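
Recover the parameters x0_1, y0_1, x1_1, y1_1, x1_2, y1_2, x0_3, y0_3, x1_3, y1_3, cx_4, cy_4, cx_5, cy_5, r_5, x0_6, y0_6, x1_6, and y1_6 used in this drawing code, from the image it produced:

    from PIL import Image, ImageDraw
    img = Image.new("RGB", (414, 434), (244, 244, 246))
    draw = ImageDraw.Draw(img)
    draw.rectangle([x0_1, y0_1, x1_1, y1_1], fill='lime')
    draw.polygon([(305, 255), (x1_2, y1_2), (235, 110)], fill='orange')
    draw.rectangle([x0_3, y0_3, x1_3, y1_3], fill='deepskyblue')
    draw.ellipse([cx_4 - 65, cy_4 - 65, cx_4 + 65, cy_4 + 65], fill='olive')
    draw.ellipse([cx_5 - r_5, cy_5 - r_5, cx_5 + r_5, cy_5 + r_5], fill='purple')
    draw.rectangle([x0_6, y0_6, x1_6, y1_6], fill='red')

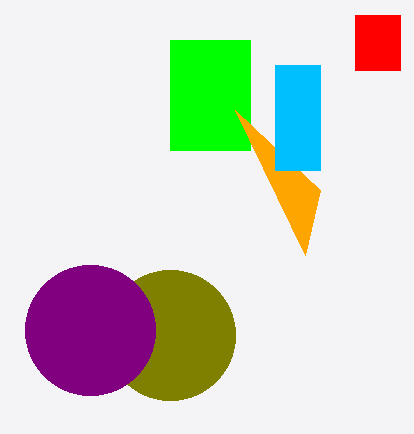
x0_1 = 170, y0_1 = 40, x1_1 = 250, y1_1 = 150, x1_2 = 320, y1_2 = 190, x0_3 = 275, y0_3 = 65, x1_3 = 320, y1_3 = 170, cx_4 = 170, cy_4 = 335, cx_5 = 90, cy_5 = 330, r_5 = 65, x0_6 = 355, y0_6 = 15, x1_6 = 400, y1_6 = 70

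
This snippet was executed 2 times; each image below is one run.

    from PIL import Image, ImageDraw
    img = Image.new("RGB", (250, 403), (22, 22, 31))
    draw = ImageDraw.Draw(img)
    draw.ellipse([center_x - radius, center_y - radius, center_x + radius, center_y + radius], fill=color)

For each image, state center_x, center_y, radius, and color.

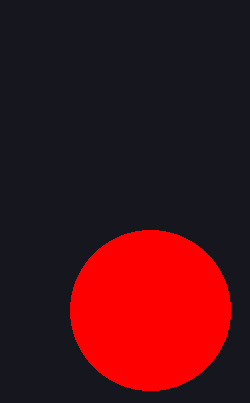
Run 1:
center_x = 150, center_y = 310, radius = 80, color = 'red'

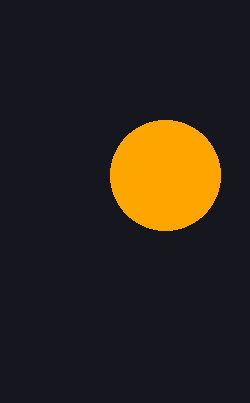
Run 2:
center_x = 165, center_y = 175, radius = 55, color = 'orange'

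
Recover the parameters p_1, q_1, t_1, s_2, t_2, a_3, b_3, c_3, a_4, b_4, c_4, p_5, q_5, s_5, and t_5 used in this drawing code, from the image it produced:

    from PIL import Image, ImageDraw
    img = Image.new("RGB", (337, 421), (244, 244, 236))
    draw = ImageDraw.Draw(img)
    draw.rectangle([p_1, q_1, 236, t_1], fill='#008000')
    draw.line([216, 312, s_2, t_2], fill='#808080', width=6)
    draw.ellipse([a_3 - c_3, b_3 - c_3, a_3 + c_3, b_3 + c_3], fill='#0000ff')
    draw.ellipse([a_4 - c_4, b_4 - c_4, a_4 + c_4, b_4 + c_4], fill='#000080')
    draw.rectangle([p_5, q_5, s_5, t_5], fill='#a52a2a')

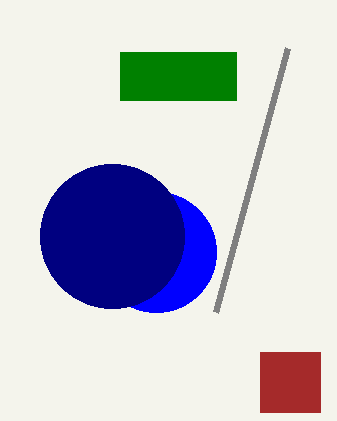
p_1 = 120; q_1 = 52; t_1 = 100; s_2 = 288; t_2 = 48; a_3 = 156; b_3 = 252; c_3 = 60; a_4 = 112; b_4 = 236; c_4 = 72; p_5 = 260; q_5 = 352; s_5 = 320; t_5 = 412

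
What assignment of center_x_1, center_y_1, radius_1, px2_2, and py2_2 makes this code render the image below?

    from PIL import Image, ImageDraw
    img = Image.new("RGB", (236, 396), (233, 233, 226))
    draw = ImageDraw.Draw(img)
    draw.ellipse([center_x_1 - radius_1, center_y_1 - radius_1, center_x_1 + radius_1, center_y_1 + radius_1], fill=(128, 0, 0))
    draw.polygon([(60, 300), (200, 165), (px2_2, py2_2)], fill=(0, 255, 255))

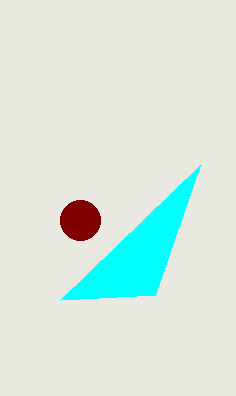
center_x_1 = 80
center_y_1 = 220
radius_1 = 20
px2_2 = 155
py2_2 = 295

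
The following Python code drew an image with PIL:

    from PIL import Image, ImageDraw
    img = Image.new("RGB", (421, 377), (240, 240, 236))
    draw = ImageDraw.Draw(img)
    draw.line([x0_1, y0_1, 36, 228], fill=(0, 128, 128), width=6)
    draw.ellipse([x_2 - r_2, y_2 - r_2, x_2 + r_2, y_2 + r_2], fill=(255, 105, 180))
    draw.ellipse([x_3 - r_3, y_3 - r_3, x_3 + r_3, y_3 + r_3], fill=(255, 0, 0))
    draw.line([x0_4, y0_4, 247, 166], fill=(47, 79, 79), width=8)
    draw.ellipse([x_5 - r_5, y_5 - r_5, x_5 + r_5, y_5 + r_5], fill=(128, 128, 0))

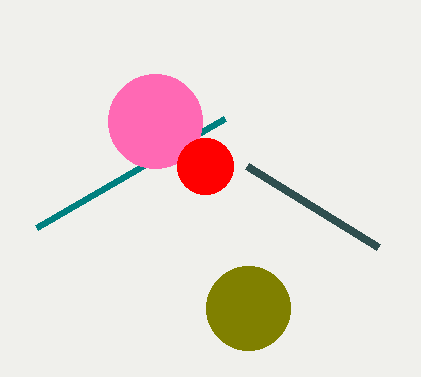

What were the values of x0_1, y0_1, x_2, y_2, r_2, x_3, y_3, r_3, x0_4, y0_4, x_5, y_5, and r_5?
x0_1 = 224
y0_1 = 119
x_2 = 155
y_2 = 121
r_2 = 47
x_3 = 205
y_3 = 166
r_3 = 28
x0_4 = 378
y0_4 = 247
x_5 = 248
y_5 = 308
r_5 = 42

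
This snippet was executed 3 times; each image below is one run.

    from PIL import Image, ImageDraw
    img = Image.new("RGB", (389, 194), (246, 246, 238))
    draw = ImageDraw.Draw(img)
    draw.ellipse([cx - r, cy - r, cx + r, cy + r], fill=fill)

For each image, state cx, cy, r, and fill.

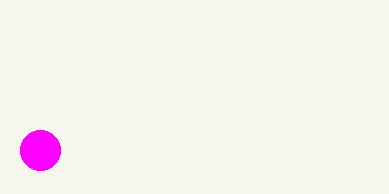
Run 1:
cx = 40
cy = 150
r = 20
fill = 'magenta'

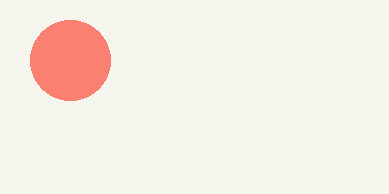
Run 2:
cx = 70, cy = 60, r = 40, fill = 'salmon'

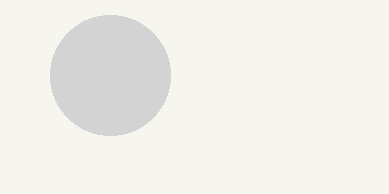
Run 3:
cx = 110; cy = 75; r = 60; fill = 'lightgray'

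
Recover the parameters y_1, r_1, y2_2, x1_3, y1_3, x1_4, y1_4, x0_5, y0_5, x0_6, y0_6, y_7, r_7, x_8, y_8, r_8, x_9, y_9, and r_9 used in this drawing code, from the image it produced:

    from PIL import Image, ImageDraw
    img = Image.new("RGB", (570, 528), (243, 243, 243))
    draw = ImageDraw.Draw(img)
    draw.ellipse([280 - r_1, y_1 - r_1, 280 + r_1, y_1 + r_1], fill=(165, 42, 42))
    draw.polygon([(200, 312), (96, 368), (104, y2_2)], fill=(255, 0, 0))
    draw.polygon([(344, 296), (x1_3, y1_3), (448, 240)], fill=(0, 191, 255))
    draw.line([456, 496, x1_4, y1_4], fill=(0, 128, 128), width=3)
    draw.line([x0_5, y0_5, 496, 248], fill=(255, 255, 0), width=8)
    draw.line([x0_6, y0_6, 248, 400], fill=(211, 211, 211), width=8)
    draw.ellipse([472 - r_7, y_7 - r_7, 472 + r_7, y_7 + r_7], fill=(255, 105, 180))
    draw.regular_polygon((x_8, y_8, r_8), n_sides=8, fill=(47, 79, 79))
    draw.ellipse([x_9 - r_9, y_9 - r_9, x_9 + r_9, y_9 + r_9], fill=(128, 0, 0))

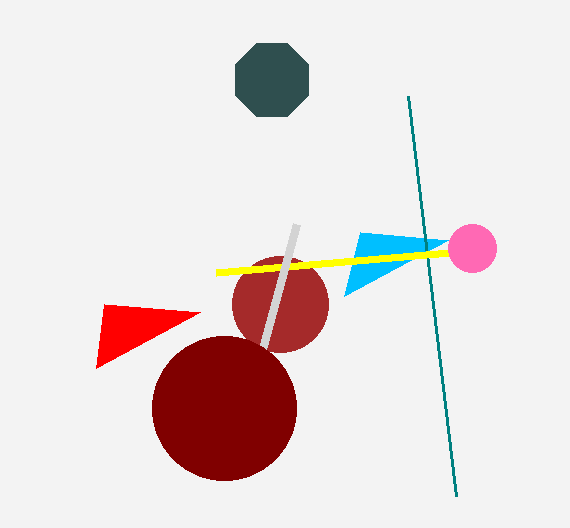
y_1 = 304; r_1 = 48; y2_2 = 304; x1_3 = 360; y1_3 = 232; x1_4 = 408; y1_4 = 96; x0_5 = 216; y0_5 = 272; x0_6 = 296; y0_6 = 224; y_7 = 248; r_7 = 24; x_8 = 272; y_8 = 80; r_8 = 40; x_9 = 224; y_9 = 408; r_9 = 72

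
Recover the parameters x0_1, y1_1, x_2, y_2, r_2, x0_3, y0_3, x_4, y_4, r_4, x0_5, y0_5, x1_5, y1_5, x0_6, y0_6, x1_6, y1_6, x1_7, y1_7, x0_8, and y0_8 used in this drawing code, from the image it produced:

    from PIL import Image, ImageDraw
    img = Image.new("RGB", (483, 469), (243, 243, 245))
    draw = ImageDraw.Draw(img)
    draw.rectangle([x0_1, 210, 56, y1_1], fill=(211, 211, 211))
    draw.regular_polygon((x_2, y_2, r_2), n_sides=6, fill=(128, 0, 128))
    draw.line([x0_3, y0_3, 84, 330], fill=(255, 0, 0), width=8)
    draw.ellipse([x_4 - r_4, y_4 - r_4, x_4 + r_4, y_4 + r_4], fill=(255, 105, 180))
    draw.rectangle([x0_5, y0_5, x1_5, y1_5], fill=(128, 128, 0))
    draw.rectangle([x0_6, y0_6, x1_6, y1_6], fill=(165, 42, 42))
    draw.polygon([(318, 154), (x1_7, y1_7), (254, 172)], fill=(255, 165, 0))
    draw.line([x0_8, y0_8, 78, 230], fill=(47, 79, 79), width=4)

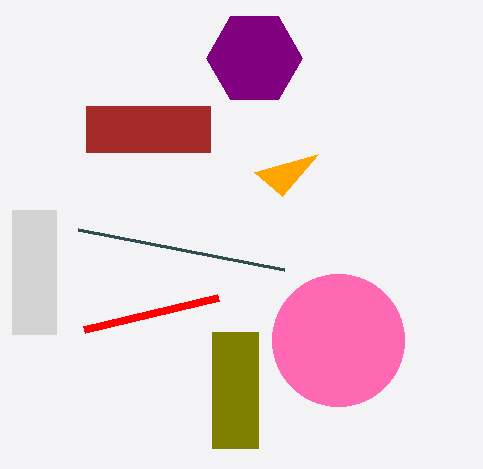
x0_1 = 12
y1_1 = 334
x_2 = 254
y_2 = 58
r_2 = 48
x0_3 = 218
y0_3 = 298
x_4 = 338
y_4 = 340
r_4 = 66
x0_5 = 212
y0_5 = 332
x1_5 = 258
y1_5 = 448
x0_6 = 86
y0_6 = 106
x1_6 = 210
y1_6 = 152
x1_7 = 282
y1_7 = 196
x0_8 = 284
y0_8 = 270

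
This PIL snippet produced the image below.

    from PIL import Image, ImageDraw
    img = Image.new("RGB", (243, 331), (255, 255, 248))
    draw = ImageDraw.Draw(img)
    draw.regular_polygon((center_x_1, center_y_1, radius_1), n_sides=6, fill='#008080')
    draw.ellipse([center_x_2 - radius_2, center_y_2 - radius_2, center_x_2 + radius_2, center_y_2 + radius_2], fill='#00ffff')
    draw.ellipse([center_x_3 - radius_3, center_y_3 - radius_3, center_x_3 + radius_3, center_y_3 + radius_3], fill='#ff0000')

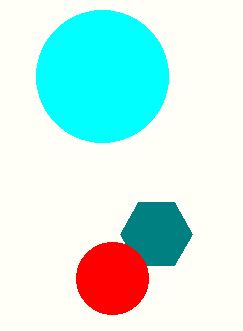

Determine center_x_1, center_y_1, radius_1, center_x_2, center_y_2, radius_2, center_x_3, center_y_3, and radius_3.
center_x_1 = 156, center_y_1 = 234, radius_1 = 36, center_x_2 = 102, center_y_2 = 76, radius_2 = 66, center_x_3 = 112, center_y_3 = 278, radius_3 = 36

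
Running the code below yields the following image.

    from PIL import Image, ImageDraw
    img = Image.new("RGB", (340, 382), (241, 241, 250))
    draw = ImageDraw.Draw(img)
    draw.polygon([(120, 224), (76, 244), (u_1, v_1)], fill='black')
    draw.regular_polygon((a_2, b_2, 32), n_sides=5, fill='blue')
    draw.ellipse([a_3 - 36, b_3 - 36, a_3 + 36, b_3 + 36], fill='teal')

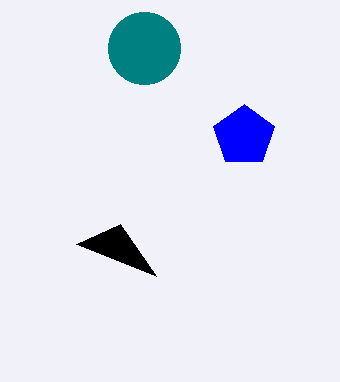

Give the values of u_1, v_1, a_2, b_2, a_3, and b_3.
u_1 = 156, v_1 = 276, a_2 = 244, b_2 = 136, a_3 = 144, b_3 = 48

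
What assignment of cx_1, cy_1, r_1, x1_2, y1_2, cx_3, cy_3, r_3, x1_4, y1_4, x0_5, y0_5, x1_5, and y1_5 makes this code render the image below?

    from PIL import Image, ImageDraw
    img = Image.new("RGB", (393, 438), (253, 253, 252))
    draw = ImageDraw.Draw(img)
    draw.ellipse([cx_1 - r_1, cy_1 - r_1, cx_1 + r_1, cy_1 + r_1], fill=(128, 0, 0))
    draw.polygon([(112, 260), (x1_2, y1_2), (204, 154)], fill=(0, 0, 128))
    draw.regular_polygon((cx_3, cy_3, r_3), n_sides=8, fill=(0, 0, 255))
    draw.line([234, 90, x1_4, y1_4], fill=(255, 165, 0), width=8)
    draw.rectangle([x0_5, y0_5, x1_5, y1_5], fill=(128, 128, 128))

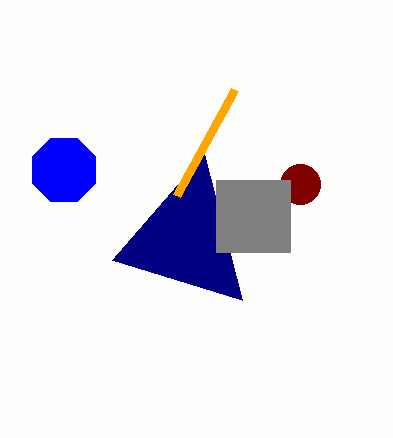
cx_1 = 300, cy_1 = 184, r_1 = 20, x1_2 = 242, y1_2 = 300, cx_3 = 64, cy_3 = 170, r_3 = 34, x1_4 = 176, y1_4 = 196, x0_5 = 216, y0_5 = 180, x1_5 = 290, y1_5 = 252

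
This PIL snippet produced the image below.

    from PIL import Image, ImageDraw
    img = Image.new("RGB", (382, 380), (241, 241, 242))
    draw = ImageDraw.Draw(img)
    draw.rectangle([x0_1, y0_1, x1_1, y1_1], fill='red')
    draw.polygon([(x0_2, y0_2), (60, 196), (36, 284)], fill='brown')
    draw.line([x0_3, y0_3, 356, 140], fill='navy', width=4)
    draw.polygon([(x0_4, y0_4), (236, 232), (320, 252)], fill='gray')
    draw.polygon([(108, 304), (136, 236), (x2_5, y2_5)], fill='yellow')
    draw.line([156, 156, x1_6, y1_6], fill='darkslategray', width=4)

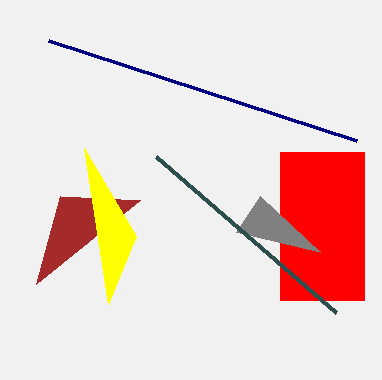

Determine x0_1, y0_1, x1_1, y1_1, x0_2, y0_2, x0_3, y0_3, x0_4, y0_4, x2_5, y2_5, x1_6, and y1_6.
x0_1 = 280, y0_1 = 152, x1_1 = 364, y1_1 = 300, x0_2 = 140, y0_2 = 200, x0_3 = 48, y0_3 = 40, x0_4 = 260, y0_4 = 196, x2_5 = 84, y2_5 = 148, x1_6 = 336, y1_6 = 312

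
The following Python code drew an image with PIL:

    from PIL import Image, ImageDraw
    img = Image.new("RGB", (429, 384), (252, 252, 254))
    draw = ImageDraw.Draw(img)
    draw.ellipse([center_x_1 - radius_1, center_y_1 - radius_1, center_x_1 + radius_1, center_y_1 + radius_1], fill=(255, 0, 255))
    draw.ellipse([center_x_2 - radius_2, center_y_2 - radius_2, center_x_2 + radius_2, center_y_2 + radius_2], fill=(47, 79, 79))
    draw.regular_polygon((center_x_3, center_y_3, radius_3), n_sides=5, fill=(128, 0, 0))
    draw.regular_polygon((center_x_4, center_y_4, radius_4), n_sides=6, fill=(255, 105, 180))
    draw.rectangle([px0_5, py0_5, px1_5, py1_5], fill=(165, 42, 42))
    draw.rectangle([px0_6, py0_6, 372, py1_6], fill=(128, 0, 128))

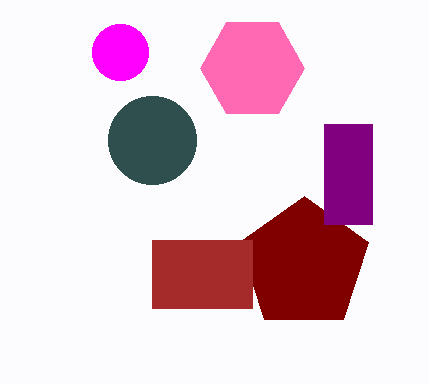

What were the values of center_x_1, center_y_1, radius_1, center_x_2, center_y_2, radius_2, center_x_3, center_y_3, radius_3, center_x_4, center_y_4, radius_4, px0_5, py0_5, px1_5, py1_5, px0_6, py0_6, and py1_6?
center_x_1 = 120
center_y_1 = 52
radius_1 = 28
center_x_2 = 152
center_y_2 = 140
radius_2 = 44
center_x_3 = 304
center_y_3 = 264
radius_3 = 68
center_x_4 = 252
center_y_4 = 68
radius_4 = 52
px0_5 = 152
py0_5 = 240
px1_5 = 252
py1_5 = 308
px0_6 = 324
py0_6 = 124
py1_6 = 224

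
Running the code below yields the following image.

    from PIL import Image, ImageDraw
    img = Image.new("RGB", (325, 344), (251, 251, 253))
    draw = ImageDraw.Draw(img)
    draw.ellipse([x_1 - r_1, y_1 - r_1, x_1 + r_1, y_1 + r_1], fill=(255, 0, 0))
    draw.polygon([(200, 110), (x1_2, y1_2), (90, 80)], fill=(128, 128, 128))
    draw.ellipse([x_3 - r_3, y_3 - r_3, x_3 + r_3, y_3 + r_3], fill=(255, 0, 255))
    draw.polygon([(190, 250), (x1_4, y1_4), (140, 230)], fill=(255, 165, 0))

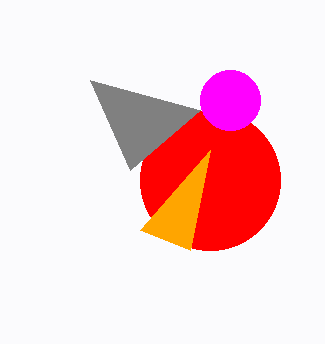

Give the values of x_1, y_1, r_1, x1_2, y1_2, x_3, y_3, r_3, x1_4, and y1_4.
x_1 = 210
y_1 = 180
r_1 = 70
x1_2 = 130
y1_2 = 170
x_3 = 230
y_3 = 100
r_3 = 30
x1_4 = 210
y1_4 = 150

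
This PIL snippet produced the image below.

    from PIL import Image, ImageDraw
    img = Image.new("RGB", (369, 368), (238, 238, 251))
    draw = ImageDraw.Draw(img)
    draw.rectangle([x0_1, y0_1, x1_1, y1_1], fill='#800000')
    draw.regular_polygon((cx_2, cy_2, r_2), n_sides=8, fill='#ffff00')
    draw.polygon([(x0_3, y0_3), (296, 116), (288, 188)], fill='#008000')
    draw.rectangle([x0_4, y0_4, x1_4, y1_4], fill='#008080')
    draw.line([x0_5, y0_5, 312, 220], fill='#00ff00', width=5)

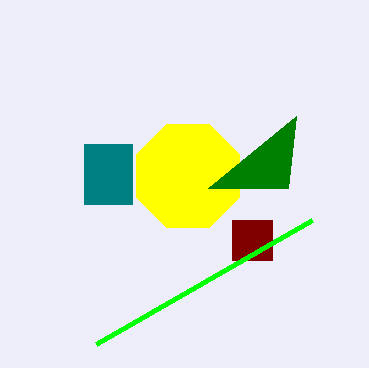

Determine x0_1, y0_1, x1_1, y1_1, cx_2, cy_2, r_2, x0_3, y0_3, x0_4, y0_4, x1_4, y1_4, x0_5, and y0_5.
x0_1 = 232, y0_1 = 220, x1_1 = 272, y1_1 = 260, cx_2 = 188, cy_2 = 176, r_2 = 56, x0_3 = 208, y0_3 = 188, x0_4 = 84, y0_4 = 144, x1_4 = 132, y1_4 = 204, x0_5 = 96, y0_5 = 344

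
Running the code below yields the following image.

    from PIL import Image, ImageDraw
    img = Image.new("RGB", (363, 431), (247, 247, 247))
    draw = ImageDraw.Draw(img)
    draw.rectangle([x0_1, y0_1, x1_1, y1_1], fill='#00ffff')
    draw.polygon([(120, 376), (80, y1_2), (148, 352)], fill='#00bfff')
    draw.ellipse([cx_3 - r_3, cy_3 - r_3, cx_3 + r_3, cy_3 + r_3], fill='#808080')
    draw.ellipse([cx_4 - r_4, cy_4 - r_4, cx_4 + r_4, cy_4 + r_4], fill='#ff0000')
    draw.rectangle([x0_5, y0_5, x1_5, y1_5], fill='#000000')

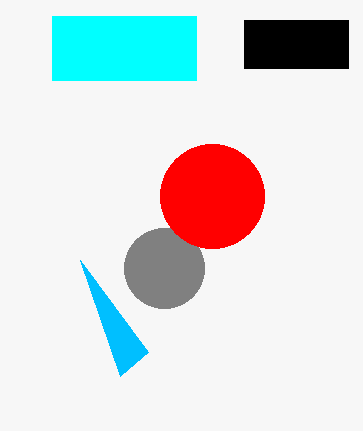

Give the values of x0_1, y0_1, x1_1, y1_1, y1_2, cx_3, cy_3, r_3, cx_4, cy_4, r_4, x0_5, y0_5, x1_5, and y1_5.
x0_1 = 52; y0_1 = 16; x1_1 = 196; y1_1 = 80; y1_2 = 260; cx_3 = 164; cy_3 = 268; r_3 = 40; cx_4 = 212; cy_4 = 196; r_4 = 52; x0_5 = 244; y0_5 = 20; x1_5 = 348; y1_5 = 68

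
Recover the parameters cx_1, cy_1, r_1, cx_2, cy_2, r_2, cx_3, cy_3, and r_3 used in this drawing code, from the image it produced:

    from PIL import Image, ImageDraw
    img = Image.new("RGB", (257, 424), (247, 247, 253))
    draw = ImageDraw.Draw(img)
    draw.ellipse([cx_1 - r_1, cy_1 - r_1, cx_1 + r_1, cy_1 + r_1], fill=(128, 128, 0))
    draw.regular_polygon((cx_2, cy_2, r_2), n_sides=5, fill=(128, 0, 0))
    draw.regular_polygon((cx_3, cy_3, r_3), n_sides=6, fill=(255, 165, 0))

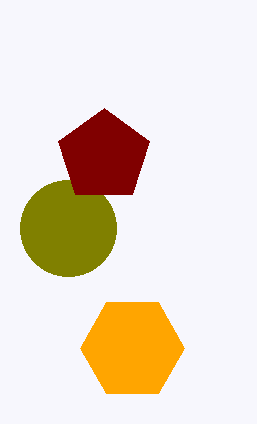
cx_1 = 68
cy_1 = 228
r_1 = 48
cx_2 = 104
cy_2 = 156
r_2 = 48
cx_3 = 132
cy_3 = 348
r_3 = 52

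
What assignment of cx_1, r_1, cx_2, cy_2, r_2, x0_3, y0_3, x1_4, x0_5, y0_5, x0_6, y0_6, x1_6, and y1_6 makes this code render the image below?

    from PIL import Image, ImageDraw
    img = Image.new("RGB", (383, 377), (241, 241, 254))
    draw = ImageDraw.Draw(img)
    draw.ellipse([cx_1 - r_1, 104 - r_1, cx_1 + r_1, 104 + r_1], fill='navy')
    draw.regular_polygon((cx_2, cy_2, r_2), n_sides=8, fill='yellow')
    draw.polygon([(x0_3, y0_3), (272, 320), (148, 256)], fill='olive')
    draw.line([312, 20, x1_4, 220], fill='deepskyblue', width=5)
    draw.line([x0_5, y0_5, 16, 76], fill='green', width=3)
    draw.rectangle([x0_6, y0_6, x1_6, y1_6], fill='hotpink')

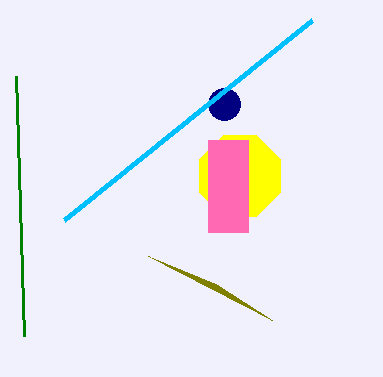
cx_1 = 224; r_1 = 16; cx_2 = 240; cy_2 = 176; r_2 = 44; x0_3 = 216; y0_3 = 284; x1_4 = 64; x0_5 = 24; y0_5 = 336; x0_6 = 208; y0_6 = 140; x1_6 = 248; y1_6 = 232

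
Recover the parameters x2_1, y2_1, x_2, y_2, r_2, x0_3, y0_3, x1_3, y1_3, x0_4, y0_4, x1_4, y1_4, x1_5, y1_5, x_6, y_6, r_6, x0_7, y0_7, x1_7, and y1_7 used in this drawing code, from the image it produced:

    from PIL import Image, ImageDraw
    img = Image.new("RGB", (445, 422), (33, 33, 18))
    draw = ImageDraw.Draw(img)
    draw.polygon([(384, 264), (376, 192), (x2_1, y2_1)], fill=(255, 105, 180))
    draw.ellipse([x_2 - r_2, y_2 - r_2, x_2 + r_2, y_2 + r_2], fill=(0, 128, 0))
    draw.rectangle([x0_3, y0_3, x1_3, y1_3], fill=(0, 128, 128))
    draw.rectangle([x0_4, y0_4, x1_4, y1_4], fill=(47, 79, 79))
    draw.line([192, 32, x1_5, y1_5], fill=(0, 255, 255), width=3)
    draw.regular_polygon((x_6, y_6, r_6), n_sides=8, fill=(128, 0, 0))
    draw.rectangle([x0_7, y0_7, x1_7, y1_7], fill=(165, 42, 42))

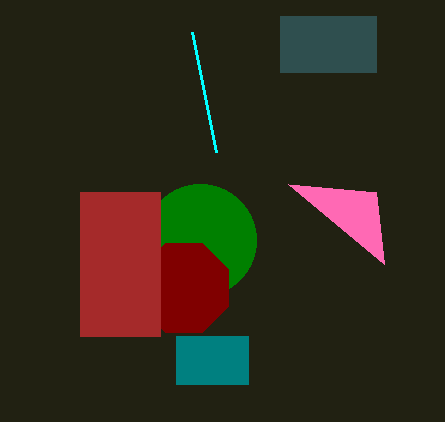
x2_1 = 288, y2_1 = 184, x_2 = 200, y_2 = 240, r_2 = 56, x0_3 = 176, y0_3 = 336, x1_3 = 248, y1_3 = 384, x0_4 = 280, y0_4 = 16, x1_4 = 376, y1_4 = 72, x1_5 = 216, y1_5 = 152, x_6 = 184, y_6 = 288, r_6 = 48, x0_7 = 80, y0_7 = 192, x1_7 = 160, y1_7 = 336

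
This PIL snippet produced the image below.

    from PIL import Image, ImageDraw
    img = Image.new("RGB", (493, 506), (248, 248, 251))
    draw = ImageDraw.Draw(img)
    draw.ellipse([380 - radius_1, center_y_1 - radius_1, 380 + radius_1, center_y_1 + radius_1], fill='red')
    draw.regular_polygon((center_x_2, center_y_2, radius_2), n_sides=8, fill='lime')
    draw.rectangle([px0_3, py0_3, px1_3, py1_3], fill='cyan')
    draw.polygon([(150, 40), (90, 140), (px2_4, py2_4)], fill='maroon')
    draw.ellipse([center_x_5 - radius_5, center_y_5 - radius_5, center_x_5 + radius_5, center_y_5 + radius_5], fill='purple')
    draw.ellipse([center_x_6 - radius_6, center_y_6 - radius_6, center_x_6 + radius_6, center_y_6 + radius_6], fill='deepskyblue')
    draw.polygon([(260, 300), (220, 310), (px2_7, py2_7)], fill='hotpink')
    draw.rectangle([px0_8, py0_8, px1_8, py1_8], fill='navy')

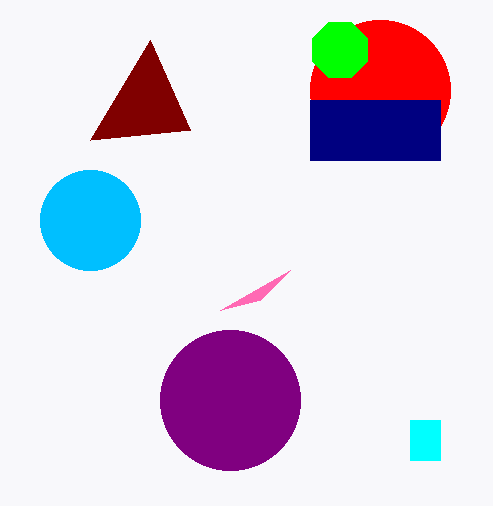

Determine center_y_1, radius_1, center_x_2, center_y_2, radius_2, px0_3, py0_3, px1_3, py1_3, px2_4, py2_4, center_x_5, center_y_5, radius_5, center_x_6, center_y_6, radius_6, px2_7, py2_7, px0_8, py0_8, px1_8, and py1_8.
center_y_1 = 90, radius_1 = 70, center_x_2 = 340, center_y_2 = 50, radius_2 = 30, px0_3 = 410, py0_3 = 420, px1_3 = 440, py1_3 = 460, px2_4 = 190, py2_4 = 130, center_x_5 = 230, center_y_5 = 400, radius_5 = 70, center_x_6 = 90, center_y_6 = 220, radius_6 = 50, px2_7 = 290, py2_7 = 270, px0_8 = 310, py0_8 = 100, px1_8 = 440, py1_8 = 160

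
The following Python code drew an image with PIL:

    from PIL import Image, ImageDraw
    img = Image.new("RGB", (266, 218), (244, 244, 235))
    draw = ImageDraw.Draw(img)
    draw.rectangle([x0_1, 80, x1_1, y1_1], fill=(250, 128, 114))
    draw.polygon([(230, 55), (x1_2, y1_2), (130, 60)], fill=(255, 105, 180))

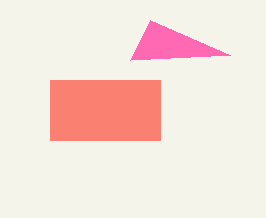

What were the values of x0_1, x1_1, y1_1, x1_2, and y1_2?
x0_1 = 50; x1_1 = 160; y1_1 = 140; x1_2 = 150; y1_2 = 20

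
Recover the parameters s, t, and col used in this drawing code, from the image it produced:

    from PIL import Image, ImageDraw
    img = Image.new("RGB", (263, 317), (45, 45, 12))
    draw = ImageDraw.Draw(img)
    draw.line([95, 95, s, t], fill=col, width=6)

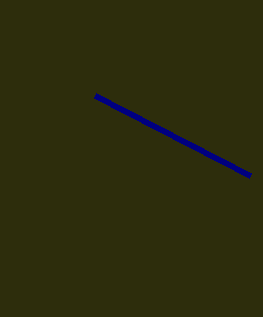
s = 250, t = 175, col = 'navy'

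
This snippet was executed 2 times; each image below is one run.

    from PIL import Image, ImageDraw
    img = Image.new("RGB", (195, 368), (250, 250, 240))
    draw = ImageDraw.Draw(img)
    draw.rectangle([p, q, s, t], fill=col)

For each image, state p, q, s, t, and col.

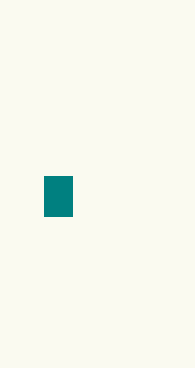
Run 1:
p = 44; q = 176; s = 72; t = 216; col = 'teal'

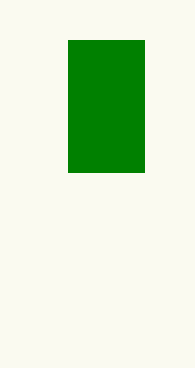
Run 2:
p = 68
q = 40
s = 144
t = 172
col = 'green'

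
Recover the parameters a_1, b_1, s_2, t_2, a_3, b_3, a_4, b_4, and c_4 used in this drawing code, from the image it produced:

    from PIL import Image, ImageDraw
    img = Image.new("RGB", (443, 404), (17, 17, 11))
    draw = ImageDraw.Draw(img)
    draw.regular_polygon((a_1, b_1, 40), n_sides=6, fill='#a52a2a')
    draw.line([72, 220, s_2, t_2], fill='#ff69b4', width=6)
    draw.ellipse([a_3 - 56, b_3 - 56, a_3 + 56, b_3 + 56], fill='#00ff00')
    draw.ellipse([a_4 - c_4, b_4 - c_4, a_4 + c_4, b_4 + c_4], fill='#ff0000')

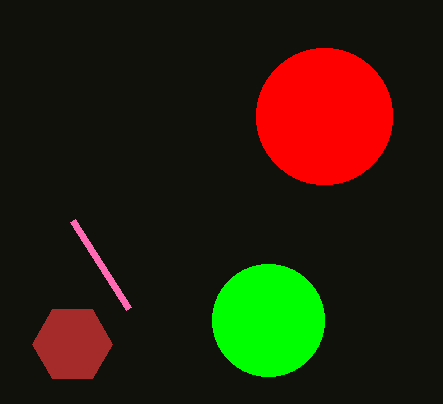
a_1 = 72; b_1 = 344; s_2 = 128; t_2 = 308; a_3 = 268; b_3 = 320; a_4 = 324; b_4 = 116; c_4 = 68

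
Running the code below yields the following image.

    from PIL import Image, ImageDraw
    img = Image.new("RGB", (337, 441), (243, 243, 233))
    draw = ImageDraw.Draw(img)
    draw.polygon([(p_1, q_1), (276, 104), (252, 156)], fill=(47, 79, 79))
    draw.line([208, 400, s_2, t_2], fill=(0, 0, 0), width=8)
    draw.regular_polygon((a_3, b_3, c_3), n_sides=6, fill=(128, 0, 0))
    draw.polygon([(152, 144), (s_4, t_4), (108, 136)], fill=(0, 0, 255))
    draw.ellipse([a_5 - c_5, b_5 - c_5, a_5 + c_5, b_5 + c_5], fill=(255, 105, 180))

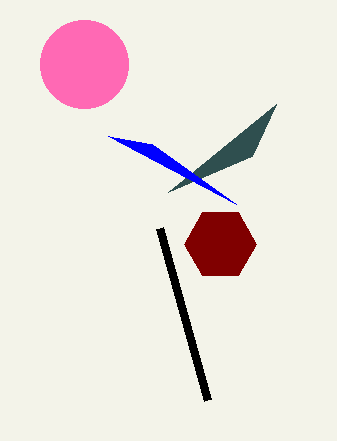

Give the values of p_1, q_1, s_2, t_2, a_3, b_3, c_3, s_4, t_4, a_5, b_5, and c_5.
p_1 = 168; q_1 = 192; s_2 = 160; t_2 = 228; a_3 = 220; b_3 = 244; c_3 = 36; s_4 = 236; t_4 = 204; a_5 = 84; b_5 = 64; c_5 = 44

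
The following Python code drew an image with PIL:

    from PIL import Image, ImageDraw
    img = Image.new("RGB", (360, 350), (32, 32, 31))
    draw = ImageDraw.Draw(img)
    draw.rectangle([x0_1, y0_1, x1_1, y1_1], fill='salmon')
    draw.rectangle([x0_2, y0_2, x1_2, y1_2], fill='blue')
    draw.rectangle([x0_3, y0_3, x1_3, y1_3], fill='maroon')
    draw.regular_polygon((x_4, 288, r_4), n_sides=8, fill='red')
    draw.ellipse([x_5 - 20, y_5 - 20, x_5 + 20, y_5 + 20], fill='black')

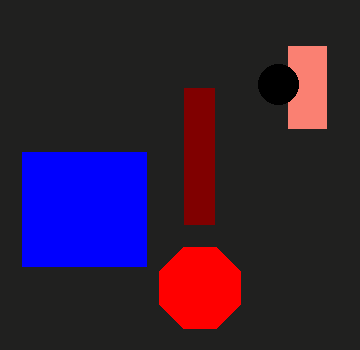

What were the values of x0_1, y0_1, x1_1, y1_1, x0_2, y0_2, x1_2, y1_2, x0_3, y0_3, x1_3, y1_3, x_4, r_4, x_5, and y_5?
x0_1 = 288, y0_1 = 46, x1_1 = 326, y1_1 = 128, x0_2 = 22, y0_2 = 152, x1_2 = 146, y1_2 = 266, x0_3 = 184, y0_3 = 88, x1_3 = 214, y1_3 = 224, x_4 = 200, r_4 = 44, x_5 = 278, y_5 = 84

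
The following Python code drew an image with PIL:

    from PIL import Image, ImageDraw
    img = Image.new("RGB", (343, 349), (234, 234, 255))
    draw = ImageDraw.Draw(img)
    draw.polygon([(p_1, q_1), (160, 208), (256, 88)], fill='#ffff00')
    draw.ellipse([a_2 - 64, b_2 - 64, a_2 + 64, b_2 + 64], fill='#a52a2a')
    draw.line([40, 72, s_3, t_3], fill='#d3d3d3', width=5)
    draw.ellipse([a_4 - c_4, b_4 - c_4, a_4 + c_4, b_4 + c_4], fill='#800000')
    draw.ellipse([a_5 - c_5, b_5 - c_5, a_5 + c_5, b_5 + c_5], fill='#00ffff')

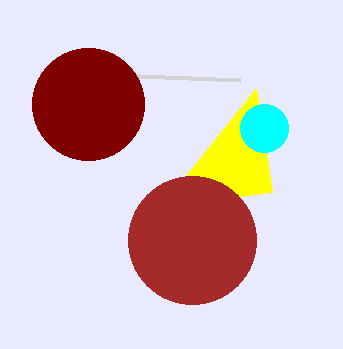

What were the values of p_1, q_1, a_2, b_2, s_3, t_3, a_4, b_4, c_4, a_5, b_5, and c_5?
p_1 = 272; q_1 = 192; a_2 = 192; b_2 = 240; s_3 = 240; t_3 = 80; a_4 = 88; b_4 = 104; c_4 = 56; a_5 = 264; b_5 = 128; c_5 = 24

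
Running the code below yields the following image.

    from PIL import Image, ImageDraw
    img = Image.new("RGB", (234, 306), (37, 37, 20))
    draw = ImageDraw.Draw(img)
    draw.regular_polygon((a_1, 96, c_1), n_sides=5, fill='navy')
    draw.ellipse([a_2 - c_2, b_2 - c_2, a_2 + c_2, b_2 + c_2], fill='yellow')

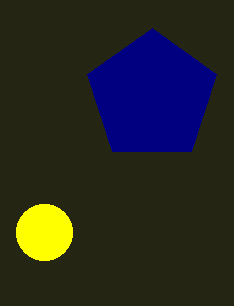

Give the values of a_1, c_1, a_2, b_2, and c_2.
a_1 = 152
c_1 = 68
a_2 = 44
b_2 = 232
c_2 = 28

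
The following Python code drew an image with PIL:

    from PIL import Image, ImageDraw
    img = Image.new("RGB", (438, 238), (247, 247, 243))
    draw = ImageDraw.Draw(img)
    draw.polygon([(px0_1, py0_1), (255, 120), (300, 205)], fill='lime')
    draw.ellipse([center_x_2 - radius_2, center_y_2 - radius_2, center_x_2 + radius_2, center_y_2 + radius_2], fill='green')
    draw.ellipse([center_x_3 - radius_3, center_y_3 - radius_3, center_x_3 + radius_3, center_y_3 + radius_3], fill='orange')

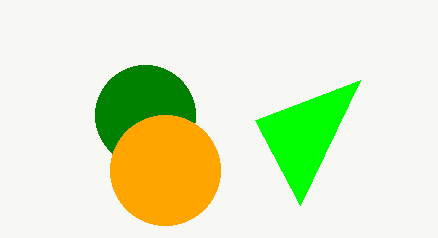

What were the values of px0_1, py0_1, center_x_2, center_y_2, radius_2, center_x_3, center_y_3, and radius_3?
px0_1 = 360
py0_1 = 80
center_x_2 = 145
center_y_2 = 115
radius_2 = 50
center_x_3 = 165
center_y_3 = 170
radius_3 = 55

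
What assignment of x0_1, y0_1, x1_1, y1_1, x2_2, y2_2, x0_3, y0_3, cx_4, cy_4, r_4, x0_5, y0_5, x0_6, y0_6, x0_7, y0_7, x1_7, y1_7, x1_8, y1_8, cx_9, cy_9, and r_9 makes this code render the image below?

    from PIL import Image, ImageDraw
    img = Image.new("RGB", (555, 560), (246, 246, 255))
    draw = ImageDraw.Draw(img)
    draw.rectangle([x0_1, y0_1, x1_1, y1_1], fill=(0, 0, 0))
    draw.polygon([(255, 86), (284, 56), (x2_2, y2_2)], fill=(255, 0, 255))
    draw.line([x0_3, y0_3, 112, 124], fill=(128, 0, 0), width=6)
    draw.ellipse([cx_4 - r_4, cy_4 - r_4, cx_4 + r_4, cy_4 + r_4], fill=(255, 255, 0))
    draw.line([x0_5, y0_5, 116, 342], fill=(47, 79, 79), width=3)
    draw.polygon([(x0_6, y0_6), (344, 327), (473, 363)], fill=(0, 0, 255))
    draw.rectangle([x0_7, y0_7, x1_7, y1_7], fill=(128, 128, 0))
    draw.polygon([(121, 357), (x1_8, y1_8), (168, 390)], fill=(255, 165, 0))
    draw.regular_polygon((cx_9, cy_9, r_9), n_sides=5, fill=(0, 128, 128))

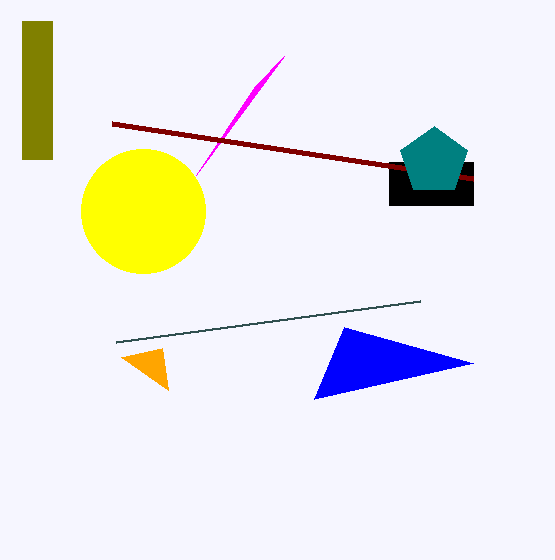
x0_1 = 389
y0_1 = 162
x1_1 = 473
y1_1 = 205
x2_2 = 196
y2_2 = 175
x0_3 = 473
y0_3 = 179
cx_4 = 143
cy_4 = 211
r_4 = 62
x0_5 = 420
y0_5 = 301
x0_6 = 314
y0_6 = 399
x0_7 = 22
y0_7 = 21
x1_7 = 52
y1_7 = 159
x1_8 = 162
y1_8 = 348
cx_9 = 434
cy_9 = 161
r_9 = 35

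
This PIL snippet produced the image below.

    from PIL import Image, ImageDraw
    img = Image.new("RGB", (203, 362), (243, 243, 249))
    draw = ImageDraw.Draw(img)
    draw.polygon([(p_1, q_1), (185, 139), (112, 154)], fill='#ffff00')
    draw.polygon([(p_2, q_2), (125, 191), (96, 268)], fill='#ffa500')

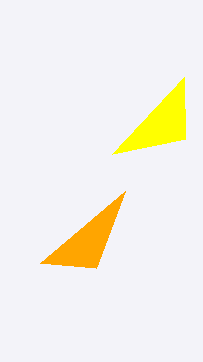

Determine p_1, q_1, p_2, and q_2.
p_1 = 184, q_1 = 77, p_2 = 40, q_2 = 263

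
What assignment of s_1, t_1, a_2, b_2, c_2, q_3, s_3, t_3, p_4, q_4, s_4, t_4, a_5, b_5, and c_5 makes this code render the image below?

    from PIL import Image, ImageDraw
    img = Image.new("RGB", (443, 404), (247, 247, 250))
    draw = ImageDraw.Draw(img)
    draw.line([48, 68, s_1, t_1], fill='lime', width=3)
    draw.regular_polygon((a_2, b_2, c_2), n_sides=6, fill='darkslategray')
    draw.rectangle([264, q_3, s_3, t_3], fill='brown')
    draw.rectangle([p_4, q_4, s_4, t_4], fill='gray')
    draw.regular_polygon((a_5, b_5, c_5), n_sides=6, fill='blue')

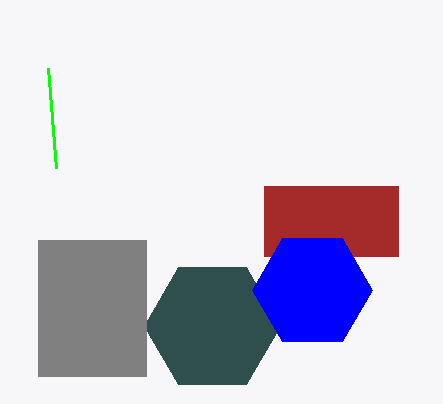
s_1 = 56, t_1 = 168, a_2 = 212, b_2 = 326, c_2 = 68, q_3 = 186, s_3 = 398, t_3 = 256, p_4 = 38, q_4 = 240, s_4 = 146, t_4 = 376, a_5 = 312, b_5 = 290, c_5 = 60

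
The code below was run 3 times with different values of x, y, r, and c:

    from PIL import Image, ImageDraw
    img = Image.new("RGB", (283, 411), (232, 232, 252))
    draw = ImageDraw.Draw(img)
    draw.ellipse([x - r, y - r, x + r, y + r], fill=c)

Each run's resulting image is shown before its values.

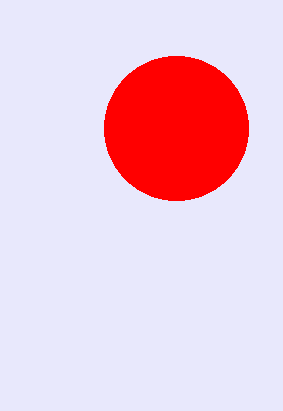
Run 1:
x = 176, y = 128, r = 72, c = 'red'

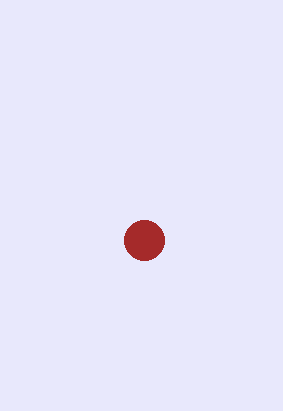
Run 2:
x = 144
y = 240
r = 20
c = 'brown'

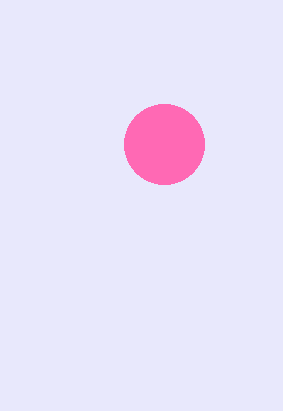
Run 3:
x = 164
y = 144
r = 40
c = 'hotpink'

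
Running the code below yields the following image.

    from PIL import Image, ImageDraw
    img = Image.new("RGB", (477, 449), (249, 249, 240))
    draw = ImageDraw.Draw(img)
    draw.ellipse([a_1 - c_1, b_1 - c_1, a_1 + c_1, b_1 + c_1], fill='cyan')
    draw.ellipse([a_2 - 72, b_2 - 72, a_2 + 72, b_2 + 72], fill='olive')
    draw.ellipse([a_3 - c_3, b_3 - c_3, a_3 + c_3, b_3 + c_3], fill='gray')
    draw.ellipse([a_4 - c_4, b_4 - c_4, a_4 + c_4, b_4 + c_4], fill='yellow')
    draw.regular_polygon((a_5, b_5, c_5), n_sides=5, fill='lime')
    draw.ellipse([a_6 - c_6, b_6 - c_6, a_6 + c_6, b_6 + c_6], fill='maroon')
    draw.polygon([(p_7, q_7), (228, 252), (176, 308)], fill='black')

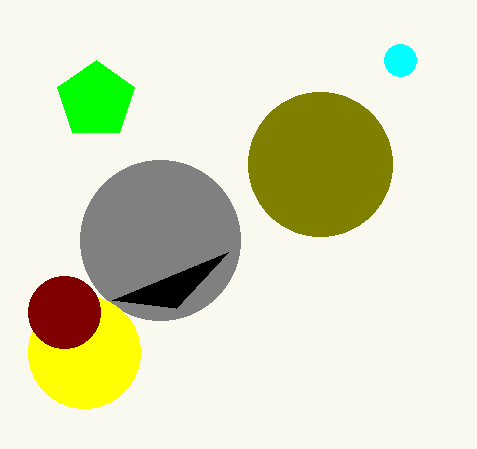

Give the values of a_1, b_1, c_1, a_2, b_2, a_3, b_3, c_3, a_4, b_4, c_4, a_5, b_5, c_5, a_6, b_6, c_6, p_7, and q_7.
a_1 = 400; b_1 = 60; c_1 = 16; a_2 = 320; b_2 = 164; a_3 = 160; b_3 = 240; c_3 = 80; a_4 = 84; b_4 = 352; c_4 = 56; a_5 = 96; b_5 = 100; c_5 = 40; a_6 = 64; b_6 = 312; c_6 = 36; p_7 = 112; q_7 = 300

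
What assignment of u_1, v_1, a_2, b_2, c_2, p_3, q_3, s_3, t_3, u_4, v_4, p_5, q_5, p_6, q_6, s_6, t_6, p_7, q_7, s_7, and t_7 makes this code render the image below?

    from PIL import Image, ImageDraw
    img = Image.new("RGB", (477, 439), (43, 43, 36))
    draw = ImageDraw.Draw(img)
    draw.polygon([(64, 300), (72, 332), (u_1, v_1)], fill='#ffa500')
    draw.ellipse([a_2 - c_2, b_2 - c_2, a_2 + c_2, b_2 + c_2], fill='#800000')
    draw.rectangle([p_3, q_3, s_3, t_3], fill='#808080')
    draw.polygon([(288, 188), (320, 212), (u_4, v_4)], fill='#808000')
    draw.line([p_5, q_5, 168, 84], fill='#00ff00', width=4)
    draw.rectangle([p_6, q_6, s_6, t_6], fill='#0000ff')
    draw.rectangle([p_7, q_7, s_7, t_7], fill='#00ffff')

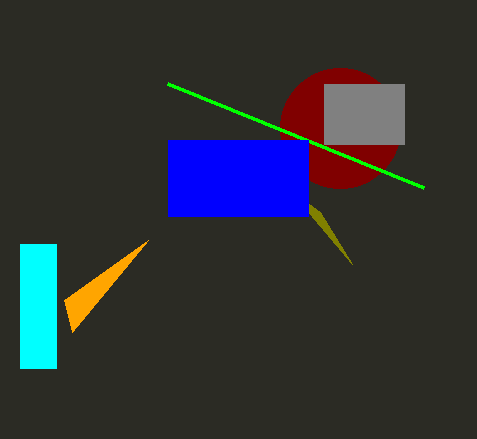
u_1 = 148
v_1 = 240
a_2 = 340
b_2 = 128
c_2 = 60
p_3 = 324
q_3 = 84
s_3 = 404
t_3 = 144
u_4 = 352
v_4 = 264
p_5 = 424
q_5 = 188
p_6 = 168
q_6 = 140
s_6 = 308
t_6 = 216
p_7 = 20
q_7 = 244
s_7 = 56
t_7 = 368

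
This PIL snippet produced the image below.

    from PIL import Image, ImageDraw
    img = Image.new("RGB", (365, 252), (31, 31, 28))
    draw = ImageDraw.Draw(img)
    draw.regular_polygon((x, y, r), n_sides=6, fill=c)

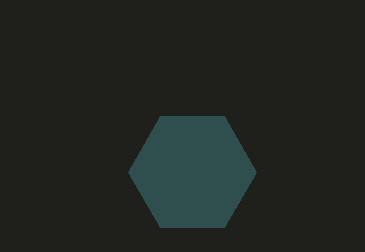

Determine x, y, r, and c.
x = 192; y = 172; r = 64; c = 'darkslategray'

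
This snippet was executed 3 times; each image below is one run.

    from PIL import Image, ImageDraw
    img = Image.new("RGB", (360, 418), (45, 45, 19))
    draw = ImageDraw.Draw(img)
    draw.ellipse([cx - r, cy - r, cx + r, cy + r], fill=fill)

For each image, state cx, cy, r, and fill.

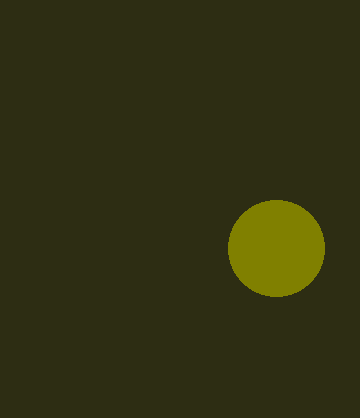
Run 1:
cx = 276; cy = 248; r = 48; fill = 'olive'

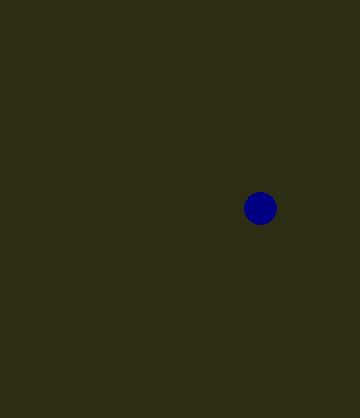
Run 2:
cx = 260
cy = 208
r = 16
fill = 'navy'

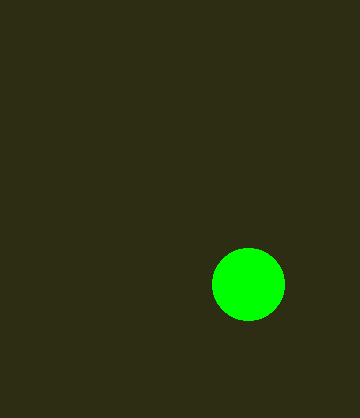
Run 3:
cx = 248
cy = 284
r = 36
fill = 'lime'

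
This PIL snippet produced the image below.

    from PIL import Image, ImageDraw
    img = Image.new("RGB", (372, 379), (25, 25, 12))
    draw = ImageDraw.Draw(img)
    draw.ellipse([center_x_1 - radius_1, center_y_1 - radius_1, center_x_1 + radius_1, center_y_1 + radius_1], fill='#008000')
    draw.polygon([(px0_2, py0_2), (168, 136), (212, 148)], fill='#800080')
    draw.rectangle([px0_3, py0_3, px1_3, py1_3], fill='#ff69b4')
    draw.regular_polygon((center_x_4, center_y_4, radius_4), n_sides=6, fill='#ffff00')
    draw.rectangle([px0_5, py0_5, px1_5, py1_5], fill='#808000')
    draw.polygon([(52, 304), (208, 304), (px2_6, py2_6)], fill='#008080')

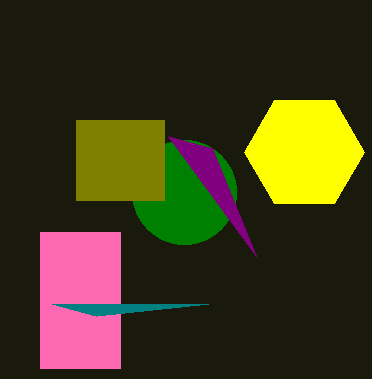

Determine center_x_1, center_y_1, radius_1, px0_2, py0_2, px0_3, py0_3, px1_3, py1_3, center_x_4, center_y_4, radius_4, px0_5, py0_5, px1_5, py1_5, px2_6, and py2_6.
center_x_1 = 184
center_y_1 = 192
radius_1 = 52
px0_2 = 256
py0_2 = 256
px0_3 = 40
py0_3 = 232
px1_3 = 120
py1_3 = 368
center_x_4 = 304
center_y_4 = 152
radius_4 = 60
px0_5 = 76
py0_5 = 120
px1_5 = 164
py1_5 = 200
px2_6 = 96
py2_6 = 316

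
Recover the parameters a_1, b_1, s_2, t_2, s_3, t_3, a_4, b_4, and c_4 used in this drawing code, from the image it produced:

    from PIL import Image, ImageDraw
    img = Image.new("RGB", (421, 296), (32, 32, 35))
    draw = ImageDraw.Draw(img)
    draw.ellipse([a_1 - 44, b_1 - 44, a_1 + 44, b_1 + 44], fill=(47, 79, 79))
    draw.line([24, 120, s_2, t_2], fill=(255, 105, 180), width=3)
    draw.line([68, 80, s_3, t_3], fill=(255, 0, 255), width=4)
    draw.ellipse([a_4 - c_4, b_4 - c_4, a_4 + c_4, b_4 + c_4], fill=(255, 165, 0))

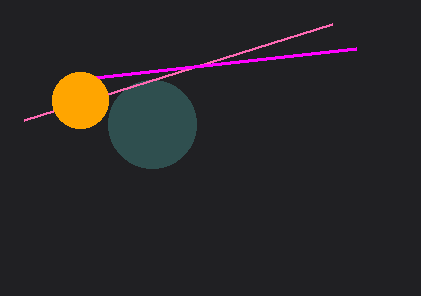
a_1 = 152
b_1 = 124
s_2 = 332
t_2 = 24
s_3 = 356
t_3 = 48
a_4 = 80
b_4 = 100
c_4 = 28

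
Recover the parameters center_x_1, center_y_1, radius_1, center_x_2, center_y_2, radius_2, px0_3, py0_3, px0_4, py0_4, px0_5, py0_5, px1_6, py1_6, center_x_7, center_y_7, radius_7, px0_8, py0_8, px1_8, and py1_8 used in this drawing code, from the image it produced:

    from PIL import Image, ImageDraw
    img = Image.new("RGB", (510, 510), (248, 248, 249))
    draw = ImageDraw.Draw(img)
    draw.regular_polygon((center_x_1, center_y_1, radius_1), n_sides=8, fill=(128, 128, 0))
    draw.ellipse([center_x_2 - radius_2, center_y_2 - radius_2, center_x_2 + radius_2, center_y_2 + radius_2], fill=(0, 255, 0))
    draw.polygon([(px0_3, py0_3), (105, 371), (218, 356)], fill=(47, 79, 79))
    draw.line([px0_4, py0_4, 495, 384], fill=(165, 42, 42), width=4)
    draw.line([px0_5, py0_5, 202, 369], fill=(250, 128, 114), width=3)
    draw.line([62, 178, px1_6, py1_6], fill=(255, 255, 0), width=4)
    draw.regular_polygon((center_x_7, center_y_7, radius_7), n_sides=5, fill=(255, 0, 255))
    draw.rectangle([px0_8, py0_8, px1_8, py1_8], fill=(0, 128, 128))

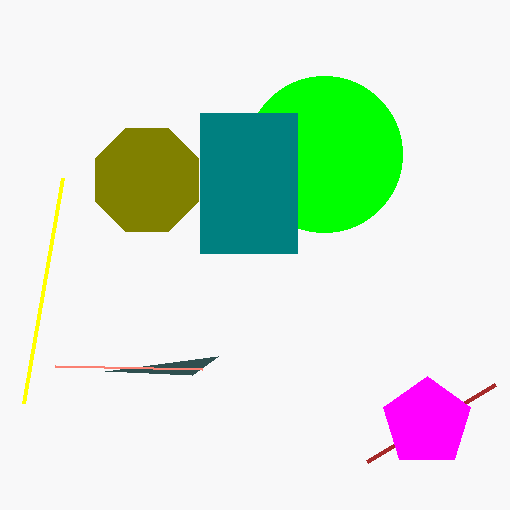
center_x_1 = 147; center_y_1 = 180; radius_1 = 56; center_x_2 = 324; center_y_2 = 154; radius_2 = 78; px0_3 = 192; py0_3 = 375; px0_4 = 367; py0_4 = 461; px0_5 = 55; py0_5 = 366; px1_6 = 23; py1_6 = 403; center_x_7 = 427; center_y_7 = 422; radius_7 = 46; px0_8 = 200; py0_8 = 113; px1_8 = 297; py1_8 = 253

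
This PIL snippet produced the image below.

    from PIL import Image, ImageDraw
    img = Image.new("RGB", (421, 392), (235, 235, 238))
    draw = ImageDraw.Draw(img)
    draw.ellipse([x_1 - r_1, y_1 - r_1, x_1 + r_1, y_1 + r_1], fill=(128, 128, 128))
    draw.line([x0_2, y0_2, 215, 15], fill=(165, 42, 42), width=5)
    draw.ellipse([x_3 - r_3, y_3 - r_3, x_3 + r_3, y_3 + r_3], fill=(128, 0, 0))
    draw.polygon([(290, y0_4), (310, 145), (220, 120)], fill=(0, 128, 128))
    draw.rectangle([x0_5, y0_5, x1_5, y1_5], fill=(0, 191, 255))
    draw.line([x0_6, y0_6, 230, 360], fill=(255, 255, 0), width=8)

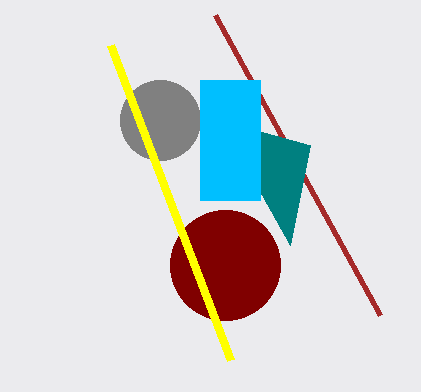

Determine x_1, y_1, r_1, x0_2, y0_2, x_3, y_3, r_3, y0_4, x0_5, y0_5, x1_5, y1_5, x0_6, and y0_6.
x_1 = 160, y_1 = 120, r_1 = 40, x0_2 = 380, y0_2 = 315, x_3 = 225, y_3 = 265, r_3 = 55, y0_4 = 245, x0_5 = 200, y0_5 = 80, x1_5 = 260, y1_5 = 200, x0_6 = 110, y0_6 = 45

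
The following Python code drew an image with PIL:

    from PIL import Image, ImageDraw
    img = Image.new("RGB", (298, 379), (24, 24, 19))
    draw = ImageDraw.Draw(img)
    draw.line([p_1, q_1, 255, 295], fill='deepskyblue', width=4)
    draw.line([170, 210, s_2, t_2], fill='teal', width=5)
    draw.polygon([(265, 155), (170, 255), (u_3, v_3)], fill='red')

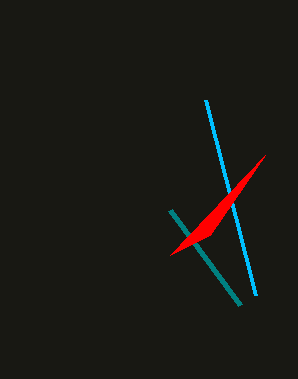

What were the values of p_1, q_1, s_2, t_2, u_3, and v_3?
p_1 = 205; q_1 = 100; s_2 = 240; t_2 = 305; u_3 = 210; v_3 = 235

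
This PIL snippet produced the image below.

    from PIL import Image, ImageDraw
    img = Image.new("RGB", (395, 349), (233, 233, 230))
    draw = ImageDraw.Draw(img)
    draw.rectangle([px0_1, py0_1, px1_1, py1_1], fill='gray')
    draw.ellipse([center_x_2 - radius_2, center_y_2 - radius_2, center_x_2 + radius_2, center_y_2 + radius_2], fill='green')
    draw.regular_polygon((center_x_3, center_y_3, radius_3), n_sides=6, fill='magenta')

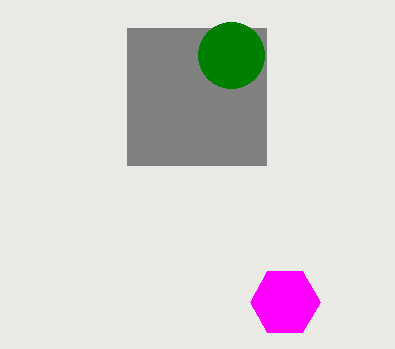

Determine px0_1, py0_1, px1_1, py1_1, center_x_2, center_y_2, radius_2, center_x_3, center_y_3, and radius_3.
px0_1 = 127, py0_1 = 28, px1_1 = 266, py1_1 = 165, center_x_2 = 231, center_y_2 = 55, radius_2 = 33, center_x_3 = 285, center_y_3 = 302, radius_3 = 35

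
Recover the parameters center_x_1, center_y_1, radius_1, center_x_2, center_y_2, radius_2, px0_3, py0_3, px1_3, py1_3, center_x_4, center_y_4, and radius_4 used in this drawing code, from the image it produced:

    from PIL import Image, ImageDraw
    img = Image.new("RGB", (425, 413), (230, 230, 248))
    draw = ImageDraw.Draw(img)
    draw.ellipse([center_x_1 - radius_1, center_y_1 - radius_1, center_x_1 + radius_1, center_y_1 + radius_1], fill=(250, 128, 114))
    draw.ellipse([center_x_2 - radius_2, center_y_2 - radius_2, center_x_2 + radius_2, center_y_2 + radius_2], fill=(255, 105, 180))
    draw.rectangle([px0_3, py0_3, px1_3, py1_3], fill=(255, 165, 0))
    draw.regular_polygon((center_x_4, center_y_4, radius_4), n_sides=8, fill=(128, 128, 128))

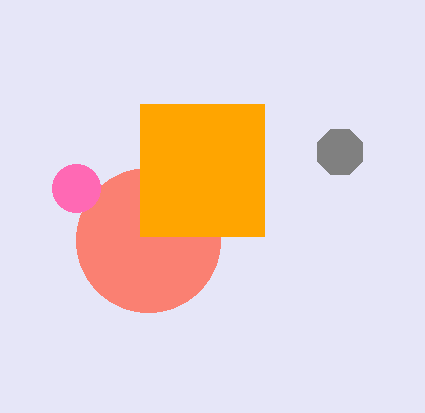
center_x_1 = 148; center_y_1 = 240; radius_1 = 72; center_x_2 = 76; center_y_2 = 188; radius_2 = 24; px0_3 = 140; py0_3 = 104; px1_3 = 264; py1_3 = 236; center_x_4 = 340; center_y_4 = 152; radius_4 = 24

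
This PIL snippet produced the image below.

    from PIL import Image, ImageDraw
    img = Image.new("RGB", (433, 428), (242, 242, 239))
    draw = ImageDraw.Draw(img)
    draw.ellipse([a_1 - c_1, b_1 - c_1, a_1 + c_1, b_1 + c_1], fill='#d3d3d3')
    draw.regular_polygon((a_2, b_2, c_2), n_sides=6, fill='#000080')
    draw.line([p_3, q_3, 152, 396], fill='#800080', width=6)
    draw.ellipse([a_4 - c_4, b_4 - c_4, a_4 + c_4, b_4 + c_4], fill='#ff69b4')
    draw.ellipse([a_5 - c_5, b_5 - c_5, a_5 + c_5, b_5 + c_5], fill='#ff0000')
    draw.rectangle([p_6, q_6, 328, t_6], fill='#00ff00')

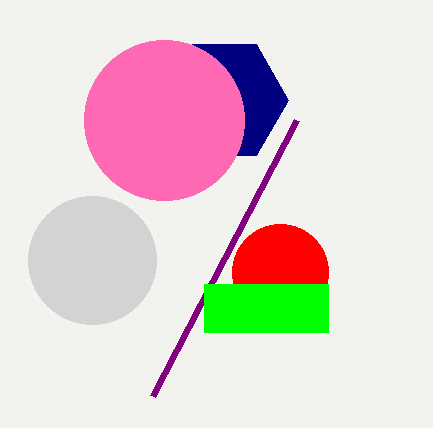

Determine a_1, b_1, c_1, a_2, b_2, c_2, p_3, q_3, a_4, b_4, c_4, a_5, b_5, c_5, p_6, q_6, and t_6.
a_1 = 92
b_1 = 260
c_1 = 64
a_2 = 224
b_2 = 100
c_2 = 64
p_3 = 296
q_3 = 120
a_4 = 164
b_4 = 120
c_4 = 80
a_5 = 280
b_5 = 272
c_5 = 48
p_6 = 204
q_6 = 284
t_6 = 332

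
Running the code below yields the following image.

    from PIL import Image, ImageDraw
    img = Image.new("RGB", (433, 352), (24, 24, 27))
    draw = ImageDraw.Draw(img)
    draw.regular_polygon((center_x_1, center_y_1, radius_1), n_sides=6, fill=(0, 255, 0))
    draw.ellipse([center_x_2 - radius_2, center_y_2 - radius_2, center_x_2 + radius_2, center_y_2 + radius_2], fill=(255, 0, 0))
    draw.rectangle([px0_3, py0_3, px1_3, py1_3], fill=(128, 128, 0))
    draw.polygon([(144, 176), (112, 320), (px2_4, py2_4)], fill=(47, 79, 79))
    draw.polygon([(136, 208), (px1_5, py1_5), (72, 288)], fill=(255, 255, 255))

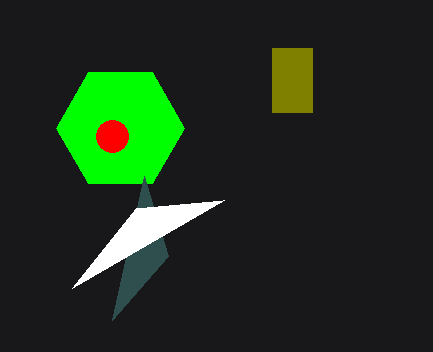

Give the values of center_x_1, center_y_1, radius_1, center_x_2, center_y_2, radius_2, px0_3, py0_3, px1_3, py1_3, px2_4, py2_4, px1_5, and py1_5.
center_x_1 = 120; center_y_1 = 128; radius_1 = 64; center_x_2 = 112; center_y_2 = 136; radius_2 = 16; px0_3 = 272; py0_3 = 48; px1_3 = 312; py1_3 = 112; px2_4 = 168; py2_4 = 256; px1_5 = 224; py1_5 = 200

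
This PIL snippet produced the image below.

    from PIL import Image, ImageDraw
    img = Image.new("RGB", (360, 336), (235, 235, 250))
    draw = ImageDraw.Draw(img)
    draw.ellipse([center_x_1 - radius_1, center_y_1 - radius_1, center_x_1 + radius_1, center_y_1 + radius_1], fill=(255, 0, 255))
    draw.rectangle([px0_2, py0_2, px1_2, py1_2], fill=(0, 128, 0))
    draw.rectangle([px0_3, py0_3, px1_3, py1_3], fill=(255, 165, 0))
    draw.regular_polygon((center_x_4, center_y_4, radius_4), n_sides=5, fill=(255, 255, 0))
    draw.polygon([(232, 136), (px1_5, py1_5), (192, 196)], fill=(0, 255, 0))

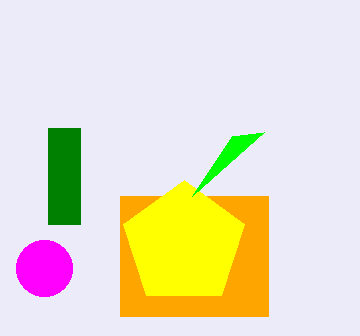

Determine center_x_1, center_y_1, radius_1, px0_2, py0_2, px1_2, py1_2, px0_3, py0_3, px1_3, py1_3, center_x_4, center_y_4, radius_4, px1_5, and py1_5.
center_x_1 = 44
center_y_1 = 268
radius_1 = 28
px0_2 = 48
py0_2 = 128
px1_2 = 80
py1_2 = 224
px0_3 = 120
py0_3 = 196
px1_3 = 268
py1_3 = 316
center_x_4 = 184
center_y_4 = 244
radius_4 = 64
px1_5 = 264
py1_5 = 132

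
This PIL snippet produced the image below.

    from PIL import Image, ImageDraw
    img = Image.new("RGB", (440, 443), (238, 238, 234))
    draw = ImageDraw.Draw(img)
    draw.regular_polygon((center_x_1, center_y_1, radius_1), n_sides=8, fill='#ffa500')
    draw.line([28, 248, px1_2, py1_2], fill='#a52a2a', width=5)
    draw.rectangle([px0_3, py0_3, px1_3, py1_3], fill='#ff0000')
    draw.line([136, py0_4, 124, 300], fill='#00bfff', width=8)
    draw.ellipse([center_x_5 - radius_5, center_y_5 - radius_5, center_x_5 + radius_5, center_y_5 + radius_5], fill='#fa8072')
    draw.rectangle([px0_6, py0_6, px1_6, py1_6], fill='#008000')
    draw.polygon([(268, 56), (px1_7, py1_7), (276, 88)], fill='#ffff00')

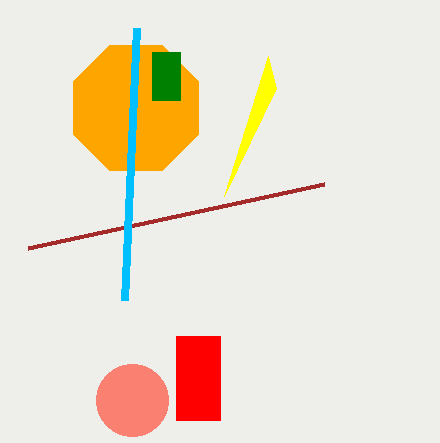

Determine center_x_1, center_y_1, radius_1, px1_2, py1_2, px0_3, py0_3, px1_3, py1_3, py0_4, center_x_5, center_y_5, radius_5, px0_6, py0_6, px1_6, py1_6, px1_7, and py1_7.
center_x_1 = 136, center_y_1 = 108, radius_1 = 68, px1_2 = 324, py1_2 = 184, px0_3 = 176, py0_3 = 336, px1_3 = 220, py1_3 = 420, py0_4 = 28, center_x_5 = 132, center_y_5 = 400, radius_5 = 36, px0_6 = 152, py0_6 = 52, px1_6 = 180, py1_6 = 100, px1_7 = 224, py1_7 = 196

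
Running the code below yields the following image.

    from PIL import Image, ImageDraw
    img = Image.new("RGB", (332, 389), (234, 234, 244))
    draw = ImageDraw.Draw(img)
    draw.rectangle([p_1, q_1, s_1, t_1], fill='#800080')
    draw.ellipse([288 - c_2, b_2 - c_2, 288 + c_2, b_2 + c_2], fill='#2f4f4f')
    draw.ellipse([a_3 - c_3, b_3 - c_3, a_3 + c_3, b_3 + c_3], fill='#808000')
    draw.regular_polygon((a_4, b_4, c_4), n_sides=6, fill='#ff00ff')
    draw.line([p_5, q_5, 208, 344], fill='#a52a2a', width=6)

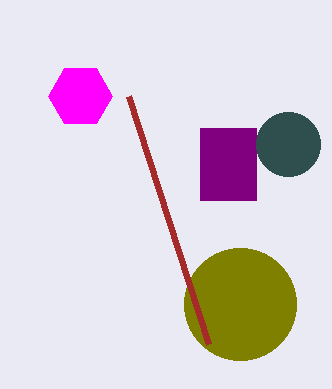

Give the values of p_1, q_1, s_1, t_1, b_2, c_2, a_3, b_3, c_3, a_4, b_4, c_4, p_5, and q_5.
p_1 = 200, q_1 = 128, s_1 = 256, t_1 = 200, b_2 = 144, c_2 = 32, a_3 = 240, b_3 = 304, c_3 = 56, a_4 = 80, b_4 = 96, c_4 = 32, p_5 = 128, q_5 = 96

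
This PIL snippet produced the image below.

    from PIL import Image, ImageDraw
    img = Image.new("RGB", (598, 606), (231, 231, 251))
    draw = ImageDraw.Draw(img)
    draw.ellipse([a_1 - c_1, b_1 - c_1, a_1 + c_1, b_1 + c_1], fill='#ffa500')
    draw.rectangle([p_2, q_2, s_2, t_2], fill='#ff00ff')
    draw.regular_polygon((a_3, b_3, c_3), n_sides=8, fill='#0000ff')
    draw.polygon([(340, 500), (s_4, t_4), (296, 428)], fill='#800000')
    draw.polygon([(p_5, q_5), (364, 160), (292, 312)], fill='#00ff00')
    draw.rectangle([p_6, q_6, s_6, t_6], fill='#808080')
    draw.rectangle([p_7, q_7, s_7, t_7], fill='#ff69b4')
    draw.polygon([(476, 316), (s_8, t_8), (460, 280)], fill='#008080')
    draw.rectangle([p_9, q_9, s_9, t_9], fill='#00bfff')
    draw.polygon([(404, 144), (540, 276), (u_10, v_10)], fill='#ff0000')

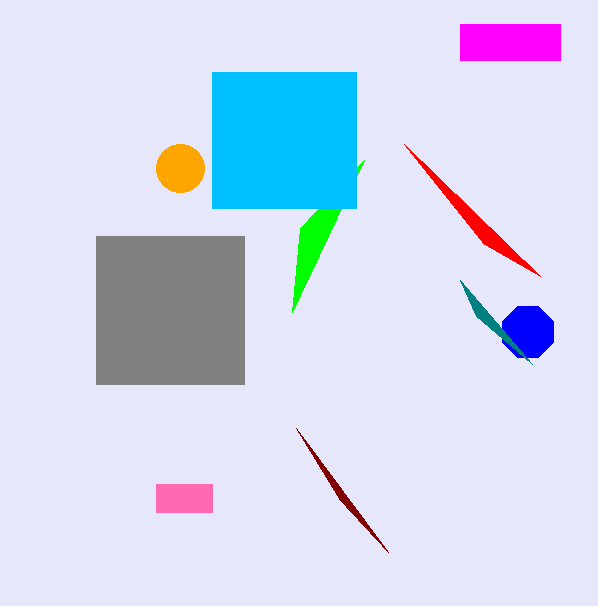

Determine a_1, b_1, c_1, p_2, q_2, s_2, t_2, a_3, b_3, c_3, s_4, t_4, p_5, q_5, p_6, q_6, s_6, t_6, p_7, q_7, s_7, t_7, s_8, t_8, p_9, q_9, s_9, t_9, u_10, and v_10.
a_1 = 180
b_1 = 168
c_1 = 24
p_2 = 460
q_2 = 24
s_2 = 560
t_2 = 60
a_3 = 528
b_3 = 332
c_3 = 28
s_4 = 388
t_4 = 552
p_5 = 300
q_5 = 228
p_6 = 96
q_6 = 236
s_6 = 244
t_6 = 384
p_7 = 156
q_7 = 484
s_7 = 212
t_7 = 512
s_8 = 532
t_8 = 364
p_9 = 212
q_9 = 72
s_9 = 356
t_9 = 208
u_10 = 484
v_10 = 244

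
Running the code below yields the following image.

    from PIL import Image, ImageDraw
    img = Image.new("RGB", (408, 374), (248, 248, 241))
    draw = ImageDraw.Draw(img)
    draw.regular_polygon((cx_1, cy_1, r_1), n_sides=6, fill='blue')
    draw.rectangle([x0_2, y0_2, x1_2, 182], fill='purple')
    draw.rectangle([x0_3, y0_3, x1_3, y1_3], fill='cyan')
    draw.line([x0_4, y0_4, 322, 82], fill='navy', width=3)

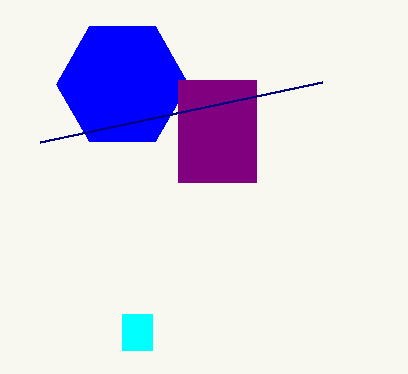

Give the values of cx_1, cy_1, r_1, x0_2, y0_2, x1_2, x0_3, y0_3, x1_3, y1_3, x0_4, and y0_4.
cx_1 = 122; cy_1 = 84; r_1 = 66; x0_2 = 178; y0_2 = 80; x1_2 = 256; x0_3 = 122; y0_3 = 314; x1_3 = 152; y1_3 = 350; x0_4 = 40; y0_4 = 142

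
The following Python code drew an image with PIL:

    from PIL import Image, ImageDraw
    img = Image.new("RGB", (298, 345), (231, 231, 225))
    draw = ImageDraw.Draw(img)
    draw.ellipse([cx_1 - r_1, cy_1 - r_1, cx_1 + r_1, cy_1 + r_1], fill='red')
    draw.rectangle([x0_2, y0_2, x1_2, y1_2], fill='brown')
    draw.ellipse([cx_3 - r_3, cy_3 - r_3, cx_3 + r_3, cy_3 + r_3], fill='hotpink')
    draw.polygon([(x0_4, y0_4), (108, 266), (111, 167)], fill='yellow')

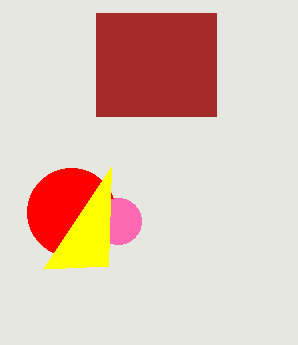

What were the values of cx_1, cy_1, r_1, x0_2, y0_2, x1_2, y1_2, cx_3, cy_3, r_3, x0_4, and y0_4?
cx_1 = 71
cy_1 = 212
r_1 = 44
x0_2 = 96
y0_2 = 13
x1_2 = 216
y1_2 = 116
cx_3 = 118
cy_3 = 221
r_3 = 23
x0_4 = 43
y0_4 = 269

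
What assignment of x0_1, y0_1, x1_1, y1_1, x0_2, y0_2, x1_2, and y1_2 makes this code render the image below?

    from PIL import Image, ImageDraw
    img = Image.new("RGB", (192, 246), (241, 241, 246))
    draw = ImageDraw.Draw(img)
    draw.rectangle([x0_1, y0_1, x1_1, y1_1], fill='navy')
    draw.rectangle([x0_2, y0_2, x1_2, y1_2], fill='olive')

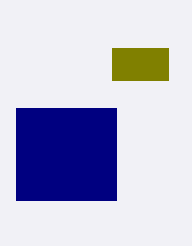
x0_1 = 16; y0_1 = 108; x1_1 = 116; y1_1 = 200; x0_2 = 112; y0_2 = 48; x1_2 = 168; y1_2 = 80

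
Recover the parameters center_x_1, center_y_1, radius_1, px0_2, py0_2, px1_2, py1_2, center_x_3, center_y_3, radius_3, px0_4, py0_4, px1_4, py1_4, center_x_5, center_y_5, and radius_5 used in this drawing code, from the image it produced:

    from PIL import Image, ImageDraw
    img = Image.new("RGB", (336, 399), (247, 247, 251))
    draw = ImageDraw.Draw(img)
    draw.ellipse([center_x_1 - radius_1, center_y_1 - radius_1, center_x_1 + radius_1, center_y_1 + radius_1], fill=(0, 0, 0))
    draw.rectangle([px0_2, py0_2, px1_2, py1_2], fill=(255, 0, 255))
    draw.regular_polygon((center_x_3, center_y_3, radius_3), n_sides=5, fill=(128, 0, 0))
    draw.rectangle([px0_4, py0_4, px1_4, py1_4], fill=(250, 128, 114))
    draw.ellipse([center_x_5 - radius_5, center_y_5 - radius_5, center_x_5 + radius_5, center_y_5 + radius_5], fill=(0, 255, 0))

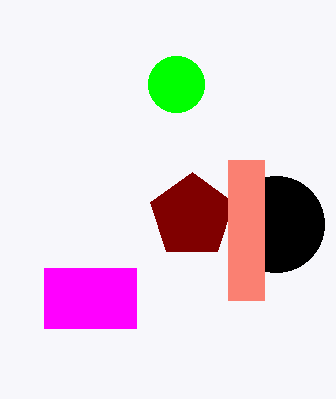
center_x_1 = 276; center_y_1 = 224; radius_1 = 48; px0_2 = 44; py0_2 = 268; px1_2 = 136; py1_2 = 328; center_x_3 = 192; center_y_3 = 216; radius_3 = 44; px0_4 = 228; py0_4 = 160; px1_4 = 264; py1_4 = 300; center_x_5 = 176; center_y_5 = 84; radius_5 = 28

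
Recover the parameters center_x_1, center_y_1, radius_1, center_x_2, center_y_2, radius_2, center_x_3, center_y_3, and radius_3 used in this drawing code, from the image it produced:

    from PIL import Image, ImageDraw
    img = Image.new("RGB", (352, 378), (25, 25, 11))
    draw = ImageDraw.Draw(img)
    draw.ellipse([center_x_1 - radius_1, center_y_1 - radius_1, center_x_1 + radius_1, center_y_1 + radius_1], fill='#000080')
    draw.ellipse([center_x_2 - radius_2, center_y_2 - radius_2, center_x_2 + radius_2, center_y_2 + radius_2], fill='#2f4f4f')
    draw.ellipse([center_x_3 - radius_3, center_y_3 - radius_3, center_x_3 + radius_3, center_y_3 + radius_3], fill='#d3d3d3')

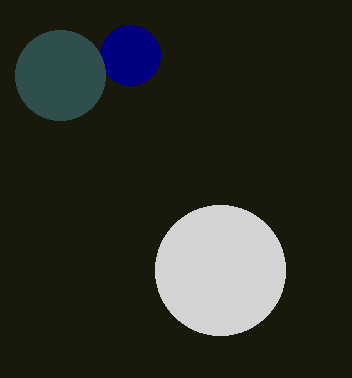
center_x_1 = 130
center_y_1 = 55
radius_1 = 30
center_x_2 = 60
center_y_2 = 75
radius_2 = 45
center_x_3 = 220
center_y_3 = 270
radius_3 = 65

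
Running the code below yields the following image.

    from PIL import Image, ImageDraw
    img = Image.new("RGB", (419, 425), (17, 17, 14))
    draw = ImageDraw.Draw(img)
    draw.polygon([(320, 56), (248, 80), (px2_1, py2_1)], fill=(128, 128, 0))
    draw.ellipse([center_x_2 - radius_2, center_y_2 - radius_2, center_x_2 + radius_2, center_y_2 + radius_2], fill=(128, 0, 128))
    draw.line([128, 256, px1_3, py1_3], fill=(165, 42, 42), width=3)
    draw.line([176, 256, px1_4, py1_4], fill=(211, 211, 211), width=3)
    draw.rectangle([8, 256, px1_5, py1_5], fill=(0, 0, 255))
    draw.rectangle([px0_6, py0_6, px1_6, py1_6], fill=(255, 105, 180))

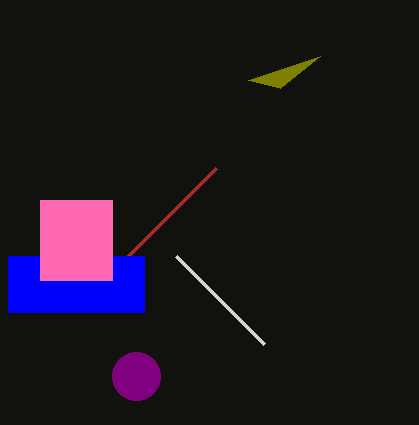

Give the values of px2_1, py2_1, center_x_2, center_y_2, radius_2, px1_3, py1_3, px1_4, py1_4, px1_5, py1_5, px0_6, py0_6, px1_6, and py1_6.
px2_1 = 280; py2_1 = 88; center_x_2 = 136; center_y_2 = 376; radius_2 = 24; px1_3 = 216; py1_3 = 168; px1_4 = 264; py1_4 = 344; px1_5 = 144; py1_5 = 312; px0_6 = 40; py0_6 = 200; px1_6 = 112; py1_6 = 280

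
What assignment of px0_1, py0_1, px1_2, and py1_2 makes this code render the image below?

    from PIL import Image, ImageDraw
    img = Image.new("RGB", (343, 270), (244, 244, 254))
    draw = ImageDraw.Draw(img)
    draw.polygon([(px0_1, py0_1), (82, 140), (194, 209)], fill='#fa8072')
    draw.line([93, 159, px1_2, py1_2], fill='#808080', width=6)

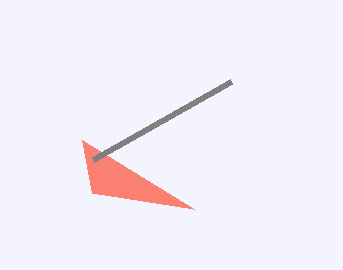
px0_1 = 92
py0_1 = 193
px1_2 = 231
py1_2 = 81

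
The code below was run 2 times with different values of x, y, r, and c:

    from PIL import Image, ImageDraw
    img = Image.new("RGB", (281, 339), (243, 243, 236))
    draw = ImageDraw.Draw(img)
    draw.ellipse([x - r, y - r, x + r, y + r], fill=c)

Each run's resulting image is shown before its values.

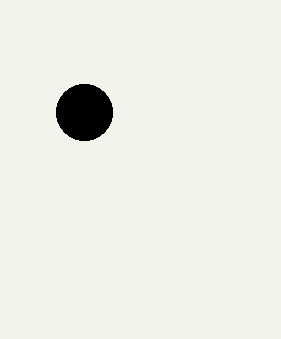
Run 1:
x = 84, y = 112, r = 28, c = 'black'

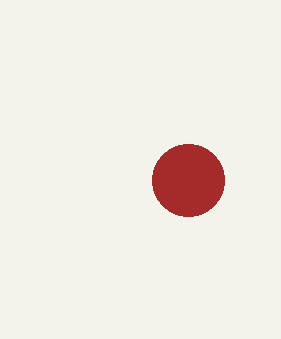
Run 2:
x = 188; y = 180; r = 36; c = 'brown'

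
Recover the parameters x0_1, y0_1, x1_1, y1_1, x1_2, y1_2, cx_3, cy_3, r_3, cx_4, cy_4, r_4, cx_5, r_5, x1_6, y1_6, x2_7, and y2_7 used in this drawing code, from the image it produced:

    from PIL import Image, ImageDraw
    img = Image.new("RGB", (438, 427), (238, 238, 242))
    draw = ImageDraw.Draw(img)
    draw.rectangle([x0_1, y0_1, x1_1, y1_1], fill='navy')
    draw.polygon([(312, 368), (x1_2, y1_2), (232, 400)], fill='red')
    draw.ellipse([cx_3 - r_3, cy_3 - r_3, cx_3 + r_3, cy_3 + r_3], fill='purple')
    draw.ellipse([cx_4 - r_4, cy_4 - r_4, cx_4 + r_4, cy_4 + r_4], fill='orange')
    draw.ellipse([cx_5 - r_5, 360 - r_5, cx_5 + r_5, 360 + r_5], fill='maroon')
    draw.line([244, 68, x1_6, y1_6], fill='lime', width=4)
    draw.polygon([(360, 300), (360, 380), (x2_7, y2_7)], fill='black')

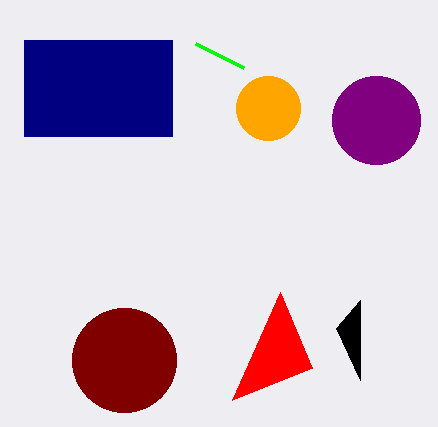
x0_1 = 24
y0_1 = 40
x1_1 = 172
y1_1 = 136
x1_2 = 280
y1_2 = 292
cx_3 = 376
cy_3 = 120
r_3 = 44
cx_4 = 268
cy_4 = 108
r_4 = 32
cx_5 = 124
r_5 = 52
x1_6 = 196
y1_6 = 44
x2_7 = 336
y2_7 = 328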